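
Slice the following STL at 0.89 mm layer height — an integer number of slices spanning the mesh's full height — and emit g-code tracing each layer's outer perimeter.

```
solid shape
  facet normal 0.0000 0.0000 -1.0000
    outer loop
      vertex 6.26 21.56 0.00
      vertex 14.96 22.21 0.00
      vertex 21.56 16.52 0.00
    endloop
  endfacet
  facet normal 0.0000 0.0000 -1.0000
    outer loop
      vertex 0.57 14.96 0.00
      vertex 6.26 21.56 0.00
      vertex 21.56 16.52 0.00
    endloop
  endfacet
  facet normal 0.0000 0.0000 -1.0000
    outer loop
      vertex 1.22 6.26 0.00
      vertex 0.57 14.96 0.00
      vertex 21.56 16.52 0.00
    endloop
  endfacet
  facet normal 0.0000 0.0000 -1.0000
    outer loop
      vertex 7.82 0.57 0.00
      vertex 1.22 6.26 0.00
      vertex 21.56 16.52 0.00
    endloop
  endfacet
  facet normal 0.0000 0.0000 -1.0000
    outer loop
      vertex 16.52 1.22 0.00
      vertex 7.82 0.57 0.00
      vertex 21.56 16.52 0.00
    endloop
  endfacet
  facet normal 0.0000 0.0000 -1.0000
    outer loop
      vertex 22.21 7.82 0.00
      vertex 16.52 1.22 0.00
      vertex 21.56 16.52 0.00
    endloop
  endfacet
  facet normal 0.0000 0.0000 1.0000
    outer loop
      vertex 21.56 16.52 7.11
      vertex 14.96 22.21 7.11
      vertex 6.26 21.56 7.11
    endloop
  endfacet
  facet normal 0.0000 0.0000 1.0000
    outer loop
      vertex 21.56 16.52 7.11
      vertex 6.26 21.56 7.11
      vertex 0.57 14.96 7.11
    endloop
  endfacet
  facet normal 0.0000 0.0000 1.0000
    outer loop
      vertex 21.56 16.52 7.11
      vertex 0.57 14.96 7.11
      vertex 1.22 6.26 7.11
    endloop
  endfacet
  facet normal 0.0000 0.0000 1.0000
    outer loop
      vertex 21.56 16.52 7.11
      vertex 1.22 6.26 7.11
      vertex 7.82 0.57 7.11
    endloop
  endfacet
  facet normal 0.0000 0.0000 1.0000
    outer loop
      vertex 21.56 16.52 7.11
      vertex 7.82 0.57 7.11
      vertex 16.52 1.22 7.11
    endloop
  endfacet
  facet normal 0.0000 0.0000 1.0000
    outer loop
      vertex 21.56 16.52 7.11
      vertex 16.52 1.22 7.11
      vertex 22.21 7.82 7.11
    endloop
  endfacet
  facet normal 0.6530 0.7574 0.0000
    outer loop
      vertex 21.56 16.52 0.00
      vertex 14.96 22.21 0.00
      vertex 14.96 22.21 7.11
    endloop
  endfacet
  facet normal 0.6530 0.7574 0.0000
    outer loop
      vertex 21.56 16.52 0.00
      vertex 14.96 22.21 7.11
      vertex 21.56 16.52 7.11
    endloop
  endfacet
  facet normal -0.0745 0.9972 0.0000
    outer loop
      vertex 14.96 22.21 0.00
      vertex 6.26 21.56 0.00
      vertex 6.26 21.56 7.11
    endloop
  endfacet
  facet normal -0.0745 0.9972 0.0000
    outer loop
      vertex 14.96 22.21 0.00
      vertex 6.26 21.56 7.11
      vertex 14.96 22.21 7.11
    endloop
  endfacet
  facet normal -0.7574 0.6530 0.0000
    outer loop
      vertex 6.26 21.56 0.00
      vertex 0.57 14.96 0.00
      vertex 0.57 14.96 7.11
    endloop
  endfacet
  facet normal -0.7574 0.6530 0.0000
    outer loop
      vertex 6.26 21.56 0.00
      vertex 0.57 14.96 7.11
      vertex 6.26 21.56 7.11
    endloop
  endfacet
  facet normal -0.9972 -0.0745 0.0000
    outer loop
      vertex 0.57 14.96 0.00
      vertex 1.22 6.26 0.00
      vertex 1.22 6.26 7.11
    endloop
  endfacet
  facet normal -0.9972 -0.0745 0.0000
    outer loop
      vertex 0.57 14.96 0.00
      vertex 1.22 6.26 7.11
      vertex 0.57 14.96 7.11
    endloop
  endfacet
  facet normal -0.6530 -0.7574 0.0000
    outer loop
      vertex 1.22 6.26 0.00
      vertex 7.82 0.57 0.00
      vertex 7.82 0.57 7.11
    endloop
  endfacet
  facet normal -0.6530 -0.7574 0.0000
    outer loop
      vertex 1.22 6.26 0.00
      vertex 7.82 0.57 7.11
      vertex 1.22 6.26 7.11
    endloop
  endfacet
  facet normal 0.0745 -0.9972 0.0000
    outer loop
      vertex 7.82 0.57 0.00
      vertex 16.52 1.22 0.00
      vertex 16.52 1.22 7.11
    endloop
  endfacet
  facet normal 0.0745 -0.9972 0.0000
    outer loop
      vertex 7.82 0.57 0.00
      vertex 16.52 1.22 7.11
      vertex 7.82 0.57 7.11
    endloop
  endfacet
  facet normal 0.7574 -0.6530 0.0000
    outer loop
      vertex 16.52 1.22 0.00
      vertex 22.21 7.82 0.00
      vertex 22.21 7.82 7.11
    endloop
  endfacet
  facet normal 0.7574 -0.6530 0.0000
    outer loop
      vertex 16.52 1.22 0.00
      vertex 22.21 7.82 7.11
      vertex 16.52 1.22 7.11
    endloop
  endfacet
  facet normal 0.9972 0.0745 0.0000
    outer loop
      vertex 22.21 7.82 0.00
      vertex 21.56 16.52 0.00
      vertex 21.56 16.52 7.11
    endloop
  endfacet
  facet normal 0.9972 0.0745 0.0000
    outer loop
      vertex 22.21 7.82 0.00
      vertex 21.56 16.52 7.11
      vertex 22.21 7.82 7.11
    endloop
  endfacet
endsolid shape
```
; perimeter-only toolpath
G21 ; units = mm
G90 ; absolute positioning
G28 ; home
; layer 1
G0 Z0.89
G0 X21.56 Y16.52
G1 X14.96 Y22.21
G1 X6.26 Y21.56
G1 X0.57 Y14.96
G1 X1.22 Y6.26
G1 X7.82 Y0.57
G1 X16.52 Y1.22
G1 X22.21 Y7.82
G1 X21.56 Y16.52
; layer 2
G0 Z1.78
G0 X21.56 Y16.52
G1 X14.96 Y22.21
G1 X6.26 Y21.56
G1 X0.57 Y14.96
G1 X1.22 Y6.26
G1 X7.82 Y0.57
G1 X16.52 Y1.22
G1 X22.21 Y7.82
G1 X21.56 Y16.52
; layer 3
G0 Z2.67
G0 X21.56 Y16.52
G1 X14.96 Y22.21
G1 X6.26 Y21.56
G1 X0.57 Y14.96
G1 X1.22 Y6.26
G1 X7.82 Y0.57
G1 X16.52 Y1.22
G1 X22.21 Y7.82
G1 X21.56 Y16.52
; layer 4
G0 Z3.56
G0 X21.56 Y16.52
G1 X14.96 Y22.21
G1 X6.26 Y21.56
G1 X0.57 Y14.96
G1 X1.22 Y6.26
G1 X7.82 Y0.57
G1 X16.52 Y1.22
G1 X22.21 Y7.82
G1 X21.56 Y16.52
; layer 5
G0 Z4.44
G0 X21.56 Y16.52
G1 X14.96 Y22.21
G1 X6.26 Y21.56
G1 X0.57 Y14.96
G1 X1.22 Y6.26
G1 X7.82 Y0.57
G1 X16.52 Y1.22
G1 X22.21 Y7.82
G1 X21.56 Y16.52
; layer 6
G0 Z5.33
G0 X21.56 Y16.52
G1 X14.96 Y22.21
G1 X6.26 Y21.56
G1 X0.57 Y14.96
G1 X1.22 Y6.26
G1 X7.82 Y0.57
G1 X16.52 Y1.22
G1 X22.21 Y7.82
G1 X21.56 Y16.52
; layer 7
G0 Z6.22
G0 X21.56 Y16.52
G1 X14.96 Y22.21
G1 X6.26 Y21.56
G1 X0.57 Y14.96
G1 X1.22 Y6.26
G1 X7.82 Y0.57
G1 X16.52 Y1.22
G1 X22.21 Y7.82
G1 X21.56 Y16.52
; layer 8
G0 Z7.11
G0 X21.56 Y16.52
G1 X14.96 Y22.21
G1 X6.26 Y21.56
G1 X0.57 Y14.96
G1 X1.22 Y6.26
G1 X7.82 Y0.57
G1 X16.52 Y1.22
G1 X22.21 Y7.82
G1 X21.56 Y16.52
M2 ; end

The solid is a regular 8-sided prism (a cylinder approximated with 8 flat sides), circumscribed radius ≈ 11.4 mm, height ≈ 7.11 mm. Slicing at Δz = 0.89 mm — 8 equal slices spanning the solid's height, so layer i sits at z = i·h/8 — gives 8 non-empty perimeters. Each is a 8-segment closed polygon; G0 lifts to the layer z and rapids to the start vertex, then G1 traces the edges.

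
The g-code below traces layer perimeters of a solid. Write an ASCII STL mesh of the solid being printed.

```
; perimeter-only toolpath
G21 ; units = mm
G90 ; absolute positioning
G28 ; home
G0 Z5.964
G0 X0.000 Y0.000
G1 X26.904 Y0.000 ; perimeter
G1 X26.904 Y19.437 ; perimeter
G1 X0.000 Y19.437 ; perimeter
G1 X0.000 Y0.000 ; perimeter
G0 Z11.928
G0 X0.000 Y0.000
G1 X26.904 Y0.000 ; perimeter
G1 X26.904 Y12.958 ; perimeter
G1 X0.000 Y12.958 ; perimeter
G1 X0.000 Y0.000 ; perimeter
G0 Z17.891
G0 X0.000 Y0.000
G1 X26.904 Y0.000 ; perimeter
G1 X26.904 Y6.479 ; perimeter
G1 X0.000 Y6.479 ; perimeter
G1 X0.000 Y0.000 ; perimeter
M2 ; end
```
solid part
  facet normal 0.0000 0.0000 -1.0000
    outer loop
      vertex 26.904 25.916 0.000
      vertex 26.904 0.000 0.000
      vertex 0.000 0.000 0.000
    endloop
  endfacet
  facet normal 0.0000 0.0000 -1.0000
    outer loop
      vertex 0.000 25.916 0.000
      vertex 26.904 25.916 0.000
      vertex 0.000 0.000 0.000
    endloop
  endfacet
  facet normal 0.0000 -1.0000 0.0000
    outer loop
      vertex 0.000 0.000 0.000
      vertex 26.904 0.000 0.000
      vertex 26.904 0.000 23.855
    endloop
  endfacet
  facet normal 0.0000 -1.0000 0.0000
    outer loop
      vertex 0.000 0.000 0.000
      vertex 26.904 0.000 23.855
      vertex 0.000 0.000 23.855
    endloop
  endfacet
  facet normal 0.0000 0.6772 0.7358
    outer loop
      vertex 0.000 0.000 23.855
      vertex 26.904 0.000 23.855
      vertex 26.904 25.916 0.000
    endloop
  endfacet
  facet normal 0.0000 0.6772 0.7358
    outer loop
      vertex 0.000 0.000 23.855
      vertex 26.904 25.916 0.000
      vertex 0.000 25.916 0.000
    endloop
  endfacet
  facet normal -1.0000 0.0000 0.0000
    outer loop
      vertex 0.000 0.000 23.855
      vertex 0.000 25.916 0.000
      vertex 0.000 0.000 0.000
    endloop
  endfacet
  facet normal 1.0000 0.0000 0.0000
    outer loop
      vertex 26.904 0.000 0.000
      vertex 26.904 25.916 0.000
      vertex 26.904 0.000 23.855
    endloop
  endfacet
endsolid part

The G0 Z moves step by Δz≈5.964 mm. The G1 loops shrink linearly with z, so the solid tapers from its base footprint up to z≈23.9. Closing with a flat bottom cap and the tapered top and triangulating gives 8 facets — a wedge (ramp): 26.9 × 25.9 mm base, rising to 23.9 mm along the y=0 edge and sloping linearly to z=0 at y=25.9.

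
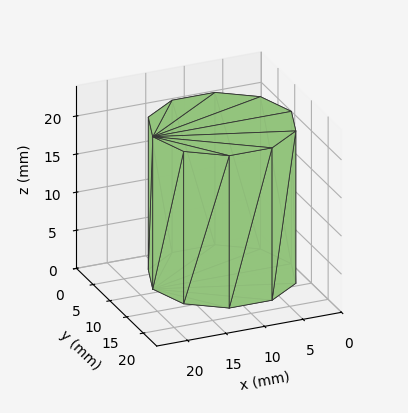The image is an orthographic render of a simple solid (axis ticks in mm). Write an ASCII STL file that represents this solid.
Reading the render: the shape is a regular 10-sided prism (a cylinder approximated with 10 flat sides), circumscribed radius ≈ 9 mm, height ≈ 20 mm (dimensions read to the nearest mm from the axis ticks). For the STL, each face is triangulated and given an outward normal.

solid part
  facet normal 0.0000 0.0000 -1.0000
    outer loop
      vertex 11.781 17.560 0.000
      vertex 16.281 14.290 0.000
      vertex 18.000 9.000 0.000
    endloop
  endfacet
  facet normal 0.0000 0.0000 -1.0000
    outer loop
      vertex 6.219 17.560 0.000
      vertex 11.781 17.560 0.000
      vertex 18.000 9.000 0.000
    endloop
  endfacet
  facet normal 0.0000 0.0000 -1.0000
    outer loop
      vertex 1.719 14.290 0.000
      vertex 6.219 17.560 0.000
      vertex 18.000 9.000 0.000
    endloop
  endfacet
  facet normal 0.0000 0.0000 -1.0000
    outer loop
      vertex 0.000 9.000 0.000
      vertex 1.719 14.290 0.000
      vertex 18.000 9.000 0.000
    endloop
  endfacet
  facet normal 0.0000 0.0000 -1.0000
    outer loop
      vertex 1.719 3.710 0.000
      vertex 0.000 9.000 0.000
      vertex 18.000 9.000 0.000
    endloop
  endfacet
  facet normal 0.0000 0.0000 -1.0000
    outer loop
      vertex 6.219 0.440 0.000
      vertex 1.719 3.710 0.000
      vertex 18.000 9.000 0.000
    endloop
  endfacet
  facet normal 0.0000 0.0000 -1.0000
    outer loop
      vertex 11.781 0.440 0.000
      vertex 6.219 0.440 0.000
      vertex 18.000 9.000 0.000
    endloop
  endfacet
  facet normal 0.0000 0.0000 -1.0000
    outer loop
      vertex 16.281 3.710 0.000
      vertex 11.781 0.440 0.000
      vertex 18.000 9.000 0.000
    endloop
  endfacet
  facet normal 0.0000 0.0000 1.0000
    outer loop
      vertex 18.000 9.000 20.000
      vertex 16.281 14.290 20.000
      vertex 11.781 17.560 20.000
    endloop
  endfacet
  facet normal 0.0000 0.0000 1.0000
    outer loop
      vertex 18.000 9.000 20.000
      vertex 11.781 17.560 20.000
      vertex 6.219 17.560 20.000
    endloop
  endfacet
  facet normal 0.0000 0.0000 1.0000
    outer loop
      vertex 18.000 9.000 20.000
      vertex 6.219 17.560 20.000
      vertex 1.719 14.290 20.000
    endloop
  endfacet
  facet normal 0.0000 0.0000 1.0000
    outer loop
      vertex 18.000 9.000 20.000
      vertex 1.719 14.290 20.000
      vertex 0.000 9.000 20.000
    endloop
  endfacet
  facet normal 0.0000 0.0000 1.0000
    outer loop
      vertex 18.000 9.000 20.000
      vertex 0.000 9.000 20.000
      vertex 1.719 3.710 20.000
    endloop
  endfacet
  facet normal 0.0000 0.0000 1.0000
    outer loop
      vertex 18.000 9.000 20.000
      vertex 1.719 3.710 20.000
      vertex 6.219 0.440 20.000
    endloop
  endfacet
  facet normal 0.0000 0.0000 1.0000
    outer loop
      vertex 18.000 9.000 20.000
      vertex 6.219 0.440 20.000
      vertex 11.781 0.440 20.000
    endloop
  endfacet
  facet normal 0.0000 0.0000 1.0000
    outer loop
      vertex 18.000 9.000 20.000
      vertex 11.781 0.440 20.000
      vertex 16.281 3.710 20.000
    endloop
  endfacet
  facet normal 0.9510 0.3090 0.0000
    outer loop
      vertex 18.000 9.000 0.000
      vertex 16.281 14.290 0.000
      vertex 16.281 14.290 20.000
    endloop
  endfacet
  facet normal 0.9510 0.3090 0.0000
    outer loop
      vertex 18.000 9.000 0.000
      vertex 16.281 14.290 20.000
      vertex 18.000 9.000 20.000
    endloop
  endfacet
  facet normal 0.5879 0.8090 0.0000
    outer loop
      vertex 16.281 14.290 0.000
      vertex 11.781 17.560 0.000
      vertex 11.781 17.560 20.000
    endloop
  endfacet
  facet normal 0.5879 0.8090 0.0000
    outer loop
      vertex 16.281 14.290 0.000
      vertex 11.781 17.560 20.000
      vertex 16.281 14.290 20.000
    endloop
  endfacet
  facet normal 0.0000 1.0000 0.0000
    outer loop
      vertex 11.781 17.560 0.000
      vertex 6.219 17.560 0.000
      vertex 6.219 17.560 20.000
    endloop
  endfacet
  facet normal 0.0000 1.0000 0.0000
    outer loop
      vertex 11.781 17.560 0.000
      vertex 6.219 17.560 20.000
      vertex 11.781 17.560 20.000
    endloop
  endfacet
  facet normal -0.5879 0.8090 0.0000
    outer loop
      vertex 6.219 17.560 0.000
      vertex 1.719 14.290 0.000
      vertex 1.719 14.290 20.000
    endloop
  endfacet
  facet normal -0.5879 0.8090 0.0000
    outer loop
      vertex 6.219 17.560 0.000
      vertex 1.719 14.290 20.000
      vertex 6.219 17.560 20.000
    endloop
  endfacet
  facet normal -0.9510 0.3090 0.0000
    outer loop
      vertex 1.719 14.290 0.000
      vertex 0.000 9.000 0.000
      vertex 0.000 9.000 20.000
    endloop
  endfacet
  facet normal -0.9510 0.3090 0.0000
    outer loop
      vertex 1.719 14.290 0.000
      vertex 0.000 9.000 20.000
      vertex 1.719 14.290 20.000
    endloop
  endfacet
  facet normal -0.9510 -0.3090 0.0000
    outer loop
      vertex 0.000 9.000 0.000
      vertex 1.719 3.710 0.000
      vertex 1.719 3.710 20.000
    endloop
  endfacet
  facet normal -0.9510 -0.3090 0.0000
    outer loop
      vertex 0.000 9.000 0.000
      vertex 1.719 3.710 20.000
      vertex 0.000 9.000 20.000
    endloop
  endfacet
  facet normal -0.5879 -0.8090 0.0000
    outer loop
      vertex 1.719 3.710 0.000
      vertex 6.219 0.440 0.000
      vertex 6.219 0.440 20.000
    endloop
  endfacet
  facet normal -0.5879 -0.8090 0.0000
    outer loop
      vertex 1.719 3.710 0.000
      vertex 6.219 0.440 20.000
      vertex 1.719 3.710 20.000
    endloop
  endfacet
  facet normal 0.0000 -1.0000 0.0000
    outer loop
      vertex 6.219 0.440 0.000
      vertex 11.781 0.440 0.000
      vertex 11.781 0.440 20.000
    endloop
  endfacet
  facet normal 0.0000 -1.0000 0.0000
    outer loop
      vertex 6.219 0.440 0.000
      vertex 11.781 0.440 20.000
      vertex 6.219 0.440 20.000
    endloop
  endfacet
  facet normal 0.5879 -0.8090 0.0000
    outer loop
      vertex 11.781 0.440 0.000
      vertex 16.281 3.710 0.000
      vertex 16.281 3.710 20.000
    endloop
  endfacet
  facet normal 0.5879 -0.8090 0.0000
    outer loop
      vertex 11.781 0.440 0.000
      vertex 16.281 3.710 20.000
      vertex 11.781 0.440 20.000
    endloop
  endfacet
  facet normal 0.9510 -0.3090 0.0000
    outer loop
      vertex 16.281 3.710 0.000
      vertex 18.000 9.000 0.000
      vertex 18.000 9.000 20.000
    endloop
  endfacet
  facet normal 0.9510 -0.3090 0.0000
    outer loop
      vertex 16.281 3.710 0.000
      vertex 18.000 9.000 20.000
      vertex 16.281 3.710 20.000
    endloop
  endfacet
endsolid part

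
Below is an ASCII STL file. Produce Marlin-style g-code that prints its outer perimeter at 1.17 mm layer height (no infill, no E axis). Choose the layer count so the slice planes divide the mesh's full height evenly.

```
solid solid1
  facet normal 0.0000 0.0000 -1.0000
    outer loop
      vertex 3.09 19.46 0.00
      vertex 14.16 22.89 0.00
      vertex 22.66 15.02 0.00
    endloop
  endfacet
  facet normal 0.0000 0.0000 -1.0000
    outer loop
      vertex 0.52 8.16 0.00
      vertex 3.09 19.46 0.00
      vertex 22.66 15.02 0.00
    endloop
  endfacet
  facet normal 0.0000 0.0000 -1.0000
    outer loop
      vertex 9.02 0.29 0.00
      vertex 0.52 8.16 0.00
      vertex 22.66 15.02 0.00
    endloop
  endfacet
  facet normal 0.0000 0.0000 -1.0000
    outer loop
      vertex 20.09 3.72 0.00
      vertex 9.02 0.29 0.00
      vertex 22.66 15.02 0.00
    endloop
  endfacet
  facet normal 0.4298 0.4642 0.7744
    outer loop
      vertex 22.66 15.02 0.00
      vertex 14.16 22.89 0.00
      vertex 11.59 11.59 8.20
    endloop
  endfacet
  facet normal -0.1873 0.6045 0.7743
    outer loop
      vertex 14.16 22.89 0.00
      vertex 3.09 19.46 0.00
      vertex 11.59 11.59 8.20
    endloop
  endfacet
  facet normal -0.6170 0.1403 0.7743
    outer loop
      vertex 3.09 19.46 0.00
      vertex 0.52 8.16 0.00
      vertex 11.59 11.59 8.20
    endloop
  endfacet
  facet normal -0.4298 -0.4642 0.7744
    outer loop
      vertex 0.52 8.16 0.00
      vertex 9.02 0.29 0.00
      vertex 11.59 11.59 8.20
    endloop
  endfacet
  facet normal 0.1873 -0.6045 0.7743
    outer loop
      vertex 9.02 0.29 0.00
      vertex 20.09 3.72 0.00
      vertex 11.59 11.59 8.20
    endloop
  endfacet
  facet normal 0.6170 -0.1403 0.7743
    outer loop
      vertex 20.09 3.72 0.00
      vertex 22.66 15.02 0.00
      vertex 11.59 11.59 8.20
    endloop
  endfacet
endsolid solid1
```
; perimeter-only toolpath
G21 ; units = mm
G90 ; absolute positioning
G28 ; home
; layer 1
G0 Z1.17
G0 X21.08 Y14.53
G1 X13.79 Y21.28
G1 X4.30 Y18.34
G1 X2.10 Y8.65
G1 X9.39 Y1.90
G1 X18.88 Y4.84
G1 X21.08 Y14.53
; layer 2
G0 Z2.34
G0 X19.50 Y14.04
G1 X13.43 Y19.66
G1 X5.52 Y17.21
G1 X3.68 Y9.14
G1 X9.75 Y3.52
G1 X17.66 Y5.97
G1 X19.50 Y14.04
; layer 3
G0 Z3.51
G0 X17.92 Y13.55
G1 X13.06 Y18.05
G1 X6.73 Y16.09
G1 X5.26 Y9.63
G1 X10.12 Y5.13
G1 X16.45 Y7.09
G1 X17.92 Y13.55
; layer 4
G0 Z4.69
G0 X16.33 Y13.06
G1 X12.69 Y16.43
G1 X7.95 Y14.96
G1 X6.85 Y10.12
G1 X10.49 Y6.75
G1 X15.23 Y8.22
G1 X16.33 Y13.06
; layer 5
G0 Z5.86
G0 X14.75 Y12.57
G1 X12.32 Y14.82
G1 X9.16 Y13.84
G1 X8.43 Y10.61
G1 X10.86 Y8.36
G1 X14.02 Y9.34
G1 X14.75 Y12.57
; layer 6
G0 Z7.03
G0 X13.17 Y12.08
G1 X11.96 Y13.20
G1 X10.38 Y12.71
G1 X10.01 Y11.10
G1 X11.22 Y9.98
G1 X12.80 Y10.47
G1 X13.17 Y12.08
M2 ; end

The solid is a regular 6-sided pyramid, base circumscribed radius ≈ 11.6 mm, apex at z ≈ 8.2 mm. Slicing at Δz = 1.17 mm — 7 equal slices spanning the solid's height, so layer i sits at z = i·h/7 — gives 6 non-empty perimeters. Each is a 6-segment closed polygon; G0 lifts to the layer z and rapids to the start vertex, then G1 traces the edges. The cross-section shrinks linearly with z (the slice at the apex is degenerate and omitted).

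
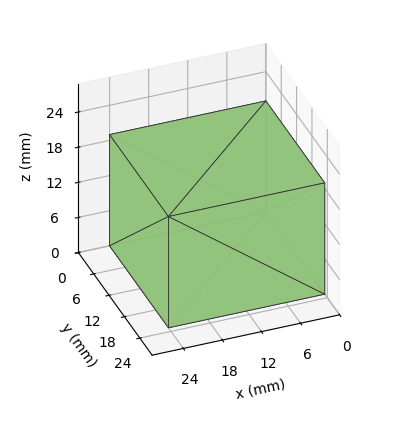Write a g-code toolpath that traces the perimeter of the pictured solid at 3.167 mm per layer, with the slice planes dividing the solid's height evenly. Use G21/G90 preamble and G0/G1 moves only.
Reading the render: the shape is a rectangular box, roughly 24 × 23 mm footprint and 19 mm tall (dimensions read to the nearest mm from the axis ticks). For the g-code, the solid's height is divided into equal slices at the stated Δz and each level perimeter traced with G1 moves after a G0 lift.

; perimeter-only toolpath
G21 ; units = mm
G90 ; absolute positioning
G28 ; home
; layer 1
G0 Z3.167
G0 X0.000 Y0.000
G1 X24.000 Y0.000
G1 X24.000 Y23.000
G1 X0.000 Y23.000
G1 X0.000 Y0.000
; layer 2
G0 Z6.333
G0 X0.000 Y0.000
G1 X24.000 Y0.000
G1 X24.000 Y23.000
G1 X0.000 Y23.000
G1 X0.000 Y0.000
; layer 3
G0 Z9.500
G0 X0.000 Y0.000
G1 X24.000 Y0.000
G1 X24.000 Y23.000
G1 X0.000 Y23.000
G1 X0.000 Y0.000
; layer 4
G0 Z12.667
G0 X0.000 Y0.000
G1 X24.000 Y0.000
G1 X24.000 Y23.000
G1 X0.000 Y23.000
G1 X0.000 Y0.000
; layer 5
G0 Z15.833
G0 X0.000 Y0.000
G1 X24.000 Y0.000
G1 X24.000 Y23.000
G1 X0.000 Y23.000
G1 X0.000 Y0.000
; layer 6
G0 Z19.000
G0 X0.000 Y0.000
G1 X24.000 Y0.000
G1 X24.000 Y23.000
G1 X0.000 Y23.000
G1 X0.000 Y0.000
M2 ; end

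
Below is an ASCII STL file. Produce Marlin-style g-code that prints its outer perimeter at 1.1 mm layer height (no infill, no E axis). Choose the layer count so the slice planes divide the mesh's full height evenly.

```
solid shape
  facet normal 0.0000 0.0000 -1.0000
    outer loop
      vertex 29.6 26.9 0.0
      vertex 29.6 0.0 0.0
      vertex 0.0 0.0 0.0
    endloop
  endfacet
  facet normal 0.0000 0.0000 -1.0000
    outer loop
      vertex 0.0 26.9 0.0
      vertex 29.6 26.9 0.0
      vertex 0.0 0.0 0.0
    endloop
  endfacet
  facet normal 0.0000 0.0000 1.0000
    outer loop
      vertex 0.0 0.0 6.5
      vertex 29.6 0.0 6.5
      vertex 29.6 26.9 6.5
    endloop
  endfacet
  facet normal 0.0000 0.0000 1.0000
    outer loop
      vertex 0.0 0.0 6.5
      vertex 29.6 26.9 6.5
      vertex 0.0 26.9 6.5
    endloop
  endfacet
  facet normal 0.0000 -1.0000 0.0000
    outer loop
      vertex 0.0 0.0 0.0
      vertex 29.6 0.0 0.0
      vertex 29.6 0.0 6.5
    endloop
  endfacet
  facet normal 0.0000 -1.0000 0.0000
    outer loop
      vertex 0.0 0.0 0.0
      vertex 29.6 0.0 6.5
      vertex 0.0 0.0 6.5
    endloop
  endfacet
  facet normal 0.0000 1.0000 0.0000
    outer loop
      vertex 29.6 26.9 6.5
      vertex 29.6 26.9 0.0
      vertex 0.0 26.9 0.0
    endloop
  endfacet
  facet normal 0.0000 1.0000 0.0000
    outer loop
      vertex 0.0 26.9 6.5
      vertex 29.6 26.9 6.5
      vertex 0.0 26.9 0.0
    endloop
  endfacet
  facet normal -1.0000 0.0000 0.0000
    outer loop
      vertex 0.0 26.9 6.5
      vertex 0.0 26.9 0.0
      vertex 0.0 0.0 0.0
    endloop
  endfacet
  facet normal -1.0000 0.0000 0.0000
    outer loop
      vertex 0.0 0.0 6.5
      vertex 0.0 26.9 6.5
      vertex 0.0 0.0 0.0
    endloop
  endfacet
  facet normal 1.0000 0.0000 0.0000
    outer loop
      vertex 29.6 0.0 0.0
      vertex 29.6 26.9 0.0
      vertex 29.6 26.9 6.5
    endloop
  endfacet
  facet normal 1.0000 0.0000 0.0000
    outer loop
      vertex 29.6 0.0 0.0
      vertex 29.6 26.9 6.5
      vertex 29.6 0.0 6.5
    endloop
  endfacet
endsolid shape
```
; perimeter-only toolpath
G21 ; units = mm
G90 ; absolute positioning
G28 ; home
; layer 1
G0 Z1.1
G0 X0.0 Y0.0
G1 X29.6 Y0.0
G1 X29.6 Y26.9
G1 X0.0 Y26.9
G1 X0.0 Y0.0
; layer 2
G0 Z2.2
G0 X0.0 Y0.0
G1 X29.6 Y0.0
G1 X29.6 Y26.9
G1 X0.0 Y26.9
G1 X0.0 Y0.0
; layer 3
G0 Z3.2
G0 X0.0 Y0.0
G1 X29.6 Y0.0
G1 X29.6 Y26.9
G1 X0.0 Y26.9
G1 X0.0 Y0.0
; layer 4
G0 Z4.3
G0 X0.0 Y0.0
G1 X29.6 Y0.0
G1 X29.6 Y26.9
G1 X0.0 Y26.9
G1 X0.0 Y0.0
; layer 5
G0 Z5.4
G0 X0.0 Y0.0
G1 X29.6 Y0.0
G1 X29.6 Y26.9
G1 X0.0 Y26.9
G1 X0.0 Y0.0
; layer 6
G0 Z6.5
G0 X0.0 Y0.0
G1 X29.6 Y0.0
G1 X29.6 Y26.9
G1 X0.0 Y26.9
G1 X0.0 Y0.0
M2 ; end

The solid is a rectangular box, roughly 29.6 × 26.9 mm footprint and 6.5 mm tall. Slicing at Δz = 1.1 mm — 6 equal slices spanning the solid's height, so layer i sits at z = i·h/6 — gives 6 non-empty perimeters. Each is a 4-segment closed polygon; G0 lifts to the layer z and rapids to the start vertex, then G1 traces the edges.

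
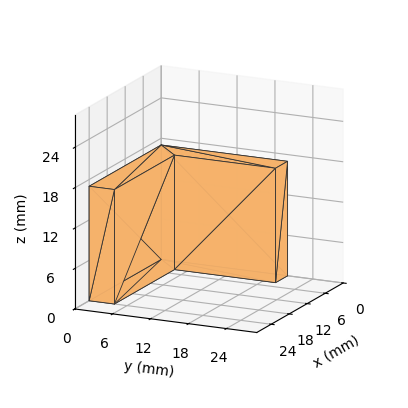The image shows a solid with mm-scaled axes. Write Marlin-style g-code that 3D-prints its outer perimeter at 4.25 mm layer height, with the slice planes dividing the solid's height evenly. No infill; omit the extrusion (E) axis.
Reading the render: the shape is an L-shaped prism: outer 24 × 20 mm, arm thicknesses ≈ 4 mm (horizontal) and 4 mm (vertical), extruded 17 mm in z (dimensions read to the nearest mm from the axis ticks). For the g-code, the solid's height is divided into equal slices at the stated Δz and each level perimeter traced with G1 moves after a G0 lift.

; perimeter-only toolpath
G21 ; units = mm
G90 ; absolute positioning
G28 ; home
; layer 1
G0 Z4.25
G0 X0.00 Y0.00
G1 X24.00 Y0.00
G1 X24.00 Y4.00
G1 X4.00 Y4.00
G1 X4.00 Y20.00
G1 X0.00 Y20.00
G1 X0.00 Y0.00
; layer 2
G0 Z8.50
G0 X0.00 Y0.00
G1 X24.00 Y0.00
G1 X24.00 Y4.00
G1 X4.00 Y4.00
G1 X4.00 Y20.00
G1 X0.00 Y20.00
G1 X0.00 Y0.00
; layer 3
G0 Z12.75
G0 X0.00 Y0.00
G1 X24.00 Y0.00
G1 X24.00 Y4.00
G1 X4.00 Y4.00
G1 X4.00 Y20.00
G1 X0.00 Y20.00
G1 X0.00 Y0.00
; layer 4
G0 Z17.00
G0 X0.00 Y0.00
G1 X24.00 Y0.00
G1 X24.00 Y4.00
G1 X4.00 Y4.00
G1 X4.00 Y20.00
G1 X0.00 Y20.00
G1 X0.00 Y0.00
M2 ; end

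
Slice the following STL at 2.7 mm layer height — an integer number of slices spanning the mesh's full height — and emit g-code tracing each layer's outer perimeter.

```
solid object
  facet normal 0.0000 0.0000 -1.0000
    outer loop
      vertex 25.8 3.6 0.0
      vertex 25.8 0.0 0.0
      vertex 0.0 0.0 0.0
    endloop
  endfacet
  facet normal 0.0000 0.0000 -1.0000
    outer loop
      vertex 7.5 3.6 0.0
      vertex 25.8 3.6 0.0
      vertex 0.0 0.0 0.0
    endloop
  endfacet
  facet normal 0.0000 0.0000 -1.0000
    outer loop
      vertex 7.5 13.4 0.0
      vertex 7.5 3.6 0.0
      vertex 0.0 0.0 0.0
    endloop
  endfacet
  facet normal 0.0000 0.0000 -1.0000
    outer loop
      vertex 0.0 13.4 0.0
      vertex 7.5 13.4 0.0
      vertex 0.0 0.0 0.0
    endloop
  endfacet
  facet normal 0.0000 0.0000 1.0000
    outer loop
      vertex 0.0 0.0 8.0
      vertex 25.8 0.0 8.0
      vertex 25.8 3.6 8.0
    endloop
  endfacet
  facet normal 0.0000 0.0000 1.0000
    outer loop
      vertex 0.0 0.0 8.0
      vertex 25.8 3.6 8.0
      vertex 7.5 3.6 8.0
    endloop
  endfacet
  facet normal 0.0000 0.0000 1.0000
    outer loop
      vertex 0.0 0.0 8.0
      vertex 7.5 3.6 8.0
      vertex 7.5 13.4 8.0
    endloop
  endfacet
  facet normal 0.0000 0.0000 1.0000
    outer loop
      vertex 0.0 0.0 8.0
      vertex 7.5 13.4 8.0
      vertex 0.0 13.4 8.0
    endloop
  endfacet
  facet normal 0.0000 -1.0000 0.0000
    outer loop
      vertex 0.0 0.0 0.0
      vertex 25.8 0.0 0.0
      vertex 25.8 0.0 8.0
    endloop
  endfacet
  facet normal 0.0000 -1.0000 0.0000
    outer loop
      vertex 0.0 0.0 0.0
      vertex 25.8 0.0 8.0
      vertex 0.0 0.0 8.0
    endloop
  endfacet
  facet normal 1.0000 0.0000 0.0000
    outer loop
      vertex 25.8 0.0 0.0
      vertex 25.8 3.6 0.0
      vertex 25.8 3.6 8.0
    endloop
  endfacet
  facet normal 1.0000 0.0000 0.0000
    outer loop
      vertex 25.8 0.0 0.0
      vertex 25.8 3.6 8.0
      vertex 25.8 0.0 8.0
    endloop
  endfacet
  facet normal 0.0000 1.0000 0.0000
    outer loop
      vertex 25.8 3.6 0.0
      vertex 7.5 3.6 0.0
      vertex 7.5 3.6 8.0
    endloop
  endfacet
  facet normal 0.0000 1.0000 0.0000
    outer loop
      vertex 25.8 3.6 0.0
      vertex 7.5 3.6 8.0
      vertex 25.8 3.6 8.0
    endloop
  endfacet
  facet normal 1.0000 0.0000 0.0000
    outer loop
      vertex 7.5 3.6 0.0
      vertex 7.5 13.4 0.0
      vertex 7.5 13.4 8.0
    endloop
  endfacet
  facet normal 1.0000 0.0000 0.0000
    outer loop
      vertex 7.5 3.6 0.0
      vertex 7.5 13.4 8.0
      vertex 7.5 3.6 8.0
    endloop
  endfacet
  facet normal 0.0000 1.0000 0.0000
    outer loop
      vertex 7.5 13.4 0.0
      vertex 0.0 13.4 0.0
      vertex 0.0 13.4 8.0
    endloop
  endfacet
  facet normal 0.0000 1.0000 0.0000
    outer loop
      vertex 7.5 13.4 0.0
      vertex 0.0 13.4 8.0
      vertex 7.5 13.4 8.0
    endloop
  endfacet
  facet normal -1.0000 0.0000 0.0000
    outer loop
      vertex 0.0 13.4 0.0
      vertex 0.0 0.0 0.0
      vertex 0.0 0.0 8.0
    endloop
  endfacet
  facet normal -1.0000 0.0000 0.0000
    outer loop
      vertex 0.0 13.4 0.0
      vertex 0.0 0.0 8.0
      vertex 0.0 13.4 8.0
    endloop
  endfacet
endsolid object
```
; perimeter-only toolpath
G21 ; units = mm
G90 ; absolute positioning
G28 ; home
; layer 1
G0 Z2.7
G0 X0.0 Y0.0
G1 X25.8 Y0.0
G1 X25.8 Y3.6
G1 X7.5 Y3.6
G1 X7.5 Y13.4
G1 X0.0 Y13.4
G1 X0.0 Y0.0
; layer 2
G0 Z5.3
G0 X0.0 Y0.0
G1 X25.8 Y0.0
G1 X25.8 Y3.6
G1 X7.5 Y3.6
G1 X7.5 Y13.4
G1 X0.0 Y13.4
G1 X0.0 Y0.0
; layer 3
G0 Z8.0
G0 X0.0 Y0.0
G1 X25.8 Y0.0
G1 X25.8 Y3.6
G1 X7.5 Y3.6
G1 X7.5 Y13.4
G1 X0.0 Y13.4
G1 X0.0 Y0.0
M2 ; end

The solid is an L-shaped prism: outer 25.8 × 13.4 mm, arm thicknesses ≈ 3.6 mm (horizontal) and 7.5 mm (vertical), extruded 8 mm in z. Slicing at Δz = 2.7 mm — 3 equal slices spanning the solid's height, so layer i sits at z = i·h/3 — gives 3 non-empty perimeters. Each is a 6-segment closed polygon; G0 lifts to the layer z and rapids to the start vertex, then G1 traces the edges.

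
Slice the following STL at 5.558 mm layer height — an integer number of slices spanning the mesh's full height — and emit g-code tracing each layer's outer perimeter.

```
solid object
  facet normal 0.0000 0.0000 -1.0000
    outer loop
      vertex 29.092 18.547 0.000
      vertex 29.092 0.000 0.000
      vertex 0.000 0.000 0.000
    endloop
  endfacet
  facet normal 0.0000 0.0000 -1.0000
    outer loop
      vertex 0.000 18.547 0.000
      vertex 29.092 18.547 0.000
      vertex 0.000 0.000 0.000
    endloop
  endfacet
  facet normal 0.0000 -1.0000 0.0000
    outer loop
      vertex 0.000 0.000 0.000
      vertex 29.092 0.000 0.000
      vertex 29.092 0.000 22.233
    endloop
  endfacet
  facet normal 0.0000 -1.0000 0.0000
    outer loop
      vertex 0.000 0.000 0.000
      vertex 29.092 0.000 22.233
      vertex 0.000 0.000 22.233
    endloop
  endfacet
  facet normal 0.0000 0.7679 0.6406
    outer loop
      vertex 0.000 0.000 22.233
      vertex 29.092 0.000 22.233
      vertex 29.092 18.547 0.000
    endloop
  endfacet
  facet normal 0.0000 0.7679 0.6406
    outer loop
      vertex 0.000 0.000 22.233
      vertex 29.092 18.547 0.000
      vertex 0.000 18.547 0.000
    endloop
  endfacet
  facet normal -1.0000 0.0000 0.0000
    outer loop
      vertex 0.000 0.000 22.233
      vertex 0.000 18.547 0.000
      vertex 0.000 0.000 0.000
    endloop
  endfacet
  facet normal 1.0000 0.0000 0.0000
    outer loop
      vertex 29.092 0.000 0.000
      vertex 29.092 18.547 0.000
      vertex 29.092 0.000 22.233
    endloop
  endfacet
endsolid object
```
; perimeter-only toolpath
G21 ; units = mm
G90 ; absolute positioning
G28 ; home
; layer 1
G0 Z5.558
G0 X0.000 Y0.000
G1 X29.092 Y0.000
G1 X29.092 Y13.910
G1 X0.000 Y13.910
G1 X0.000 Y0.000
; layer 2
G0 Z11.117
G0 X0.000 Y0.000
G1 X29.092 Y0.000
G1 X29.092 Y9.274
G1 X0.000 Y9.274
G1 X0.000 Y0.000
; layer 3
G0 Z16.675
G0 X0.000 Y0.000
G1 X29.092 Y0.000
G1 X29.092 Y4.637
G1 X0.000 Y4.637
G1 X0.000 Y0.000
M2 ; end

The solid is a wedge (ramp): 29.1 × 18.5 mm base, rising to 22.2 mm along the y=0 edge and sloping linearly to z=0 at y=18.5. Slicing at Δz = 5.558 mm — 4 equal slices spanning the solid's height, so layer i sits at z = i·h/4 — gives 3 non-empty perimeters. Each is a 4-segment closed polygon; G0 lifts to the layer z and rapids to the start vertex, then G1 traces the edges. The cross-section shrinks linearly with z (the slice at the apex is degenerate and omitted).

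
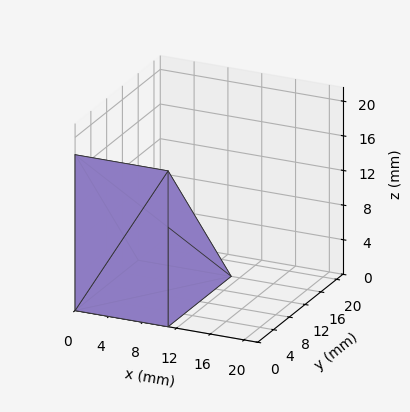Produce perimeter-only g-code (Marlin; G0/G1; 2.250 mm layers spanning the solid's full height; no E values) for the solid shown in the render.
Reading the render: the shape is a wedge (ramp): 11 × 16 mm base, rising to 18 mm along the y=0 edge and sloping linearly to z=0 at y=16 (dimensions read to the nearest mm from the axis ticks). For the g-code, the solid's height is divided into equal slices at the stated Δz and each level perimeter traced with G1 moves after a G0 lift.

; perimeter-only toolpath
G21 ; units = mm
G90 ; absolute positioning
G28 ; home
; layer 1
G0 Z2.250
G0 X0.000 Y0.000
G1 X11.000 Y0.000
G1 X11.000 Y14.000
G1 X0.000 Y14.000
G1 X0.000 Y0.000
; layer 2
G0 Z4.500
G0 X0.000 Y0.000
G1 X11.000 Y0.000
G1 X11.000 Y12.000
G1 X0.000 Y12.000
G1 X0.000 Y0.000
; layer 3
G0 Z6.750
G0 X0.000 Y0.000
G1 X11.000 Y0.000
G1 X11.000 Y10.000
G1 X0.000 Y10.000
G1 X0.000 Y0.000
; layer 4
G0 Z9.000
G0 X0.000 Y0.000
G1 X11.000 Y0.000
G1 X11.000 Y8.000
G1 X0.000 Y8.000
G1 X0.000 Y0.000
; layer 5
G0 Z11.250
G0 X0.000 Y0.000
G1 X11.000 Y0.000
G1 X11.000 Y6.000
G1 X0.000 Y6.000
G1 X0.000 Y0.000
; layer 6
G0 Z13.500
G0 X0.000 Y0.000
G1 X11.000 Y0.000
G1 X11.000 Y4.000
G1 X0.000 Y4.000
G1 X0.000 Y0.000
; layer 7
G0 Z15.750
G0 X0.000 Y0.000
G1 X11.000 Y0.000
G1 X11.000 Y2.000
G1 X0.000 Y2.000
G1 X0.000 Y0.000
M2 ; end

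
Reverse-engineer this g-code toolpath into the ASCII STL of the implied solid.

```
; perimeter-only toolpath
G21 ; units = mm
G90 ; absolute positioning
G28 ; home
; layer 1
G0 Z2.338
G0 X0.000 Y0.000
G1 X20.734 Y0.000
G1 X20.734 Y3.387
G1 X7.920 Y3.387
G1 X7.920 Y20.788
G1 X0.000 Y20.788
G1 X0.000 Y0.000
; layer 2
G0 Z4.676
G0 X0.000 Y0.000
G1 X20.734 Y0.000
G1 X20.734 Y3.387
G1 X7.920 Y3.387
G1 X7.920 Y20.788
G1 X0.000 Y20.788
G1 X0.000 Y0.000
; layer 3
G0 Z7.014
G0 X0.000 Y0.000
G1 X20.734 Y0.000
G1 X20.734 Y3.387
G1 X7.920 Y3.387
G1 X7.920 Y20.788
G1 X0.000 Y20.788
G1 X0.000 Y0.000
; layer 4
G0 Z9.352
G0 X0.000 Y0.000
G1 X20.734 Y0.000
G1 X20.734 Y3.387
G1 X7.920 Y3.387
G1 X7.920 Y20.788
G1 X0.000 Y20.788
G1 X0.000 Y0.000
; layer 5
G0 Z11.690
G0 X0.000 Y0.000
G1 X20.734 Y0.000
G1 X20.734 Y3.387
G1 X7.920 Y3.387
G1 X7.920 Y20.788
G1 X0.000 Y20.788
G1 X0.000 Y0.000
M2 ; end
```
solid part
  facet normal 0.0000 0.0000 -1.0000
    outer loop
      vertex 20.734 3.387 0.000
      vertex 20.734 0.000 0.000
      vertex 0.000 0.000 0.000
    endloop
  endfacet
  facet normal 0.0000 0.0000 -1.0000
    outer loop
      vertex 7.920 3.387 0.000
      vertex 20.734 3.387 0.000
      vertex 0.000 0.000 0.000
    endloop
  endfacet
  facet normal 0.0000 0.0000 -1.0000
    outer loop
      vertex 7.920 20.788 0.000
      vertex 7.920 3.387 0.000
      vertex 0.000 0.000 0.000
    endloop
  endfacet
  facet normal 0.0000 0.0000 -1.0000
    outer loop
      vertex 0.000 20.788 0.000
      vertex 7.920 20.788 0.000
      vertex 0.000 0.000 0.000
    endloop
  endfacet
  facet normal 0.0000 0.0000 1.0000
    outer loop
      vertex 0.000 0.000 11.690
      vertex 20.734 0.000 11.690
      vertex 20.734 3.387 11.690
    endloop
  endfacet
  facet normal 0.0000 0.0000 1.0000
    outer loop
      vertex 0.000 0.000 11.690
      vertex 20.734 3.387 11.690
      vertex 7.920 3.387 11.690
    endloop
  endfacet
  facet normal 0.0000 0.0000 1.0000
    outer loop
      vertex 0.000 0.000 11.690
      vertex 7.920 3.387 11.690
      vertex 7.920 20.788 11.690
    endloop
  endfacet
  facet normal 0.0000 0.0000 1.0000
    outer loop
      vertex 0.000 0.000 11.690
      vertex 7.920 20.788 11.690
      vertex 0.000 20.788 11.690
    endloop
  endfacet
  facet normal 0.0000 -1.0000 0.0000
    outer loop
      vertex 0.000 0.000 0.000
      vertex 20.734 0.000 0.000
      vertex 20.734 0.000 11.690
    endloop
  endfacet
  facet normal 0.0000 -1.0000 0.0000
    outer loop
      vertex 0.000 0.000 0.000
      vertex 20.734 0.000 11.690
      vertex 0.000 0.000 11.690
    endloop
  endfacet
  facet normal 1.0000 0.0000 0.0000
    outer loop
      vertex 20.734 0.000 0.000
      vertex 20.734 3.387 0.000
      vertex 20.734 3.387 11.690
    endloop
  endfacet
  facet normal 1.0000 0.0000 0.0000
    outer loop
      vertex 20.734 0.000 0.000
      vertex 20.734 3.387 11.690
      vertex 20.734 0.000 11.690
    endloop
  endfacet
  facet normal 0.0000 1.0000 0.0000
    outer loop
      vertex 20.734 3.387 0.000
      vertex 7.920 3.387 0.000
      vertex 7.920 3.387 11.690
    endloop
  endfacet
  facet normal 0.0000 1.0000 0.0000
    outer loop
      vertex 20.734 3.387 0.000
      vertex 7.920 3.387 11.690
      vertex 20.734 3.387 11.690
    endloop
  endfacet
  facet normal 1.0000 0.0000 0.0000
    outer loop
      vertex 7.920 3.387 0.000
      vertex 7.920 20.788 0.000
      vertex 7.920 20.788 11.690
    endloop
  endfacet
  facet normal 1.0000 0.0000 0.0000
    outer loop
      vertex 7.920 3.387 0.000
      vertex 7.920 20.788 11.690
      vertex 7.920 3.387 11.690
    endloop
  endfacet
  facet normal 0.0000 1.0000 0.0000
    outer loop
      vertex 7.920 20.788 0.000
      vertex 0.000 20.788 0.000
      vertex 0.000 20.788 11.690
    endloop
  endfacet
  facet normal 0.0000 1.0000 0.0000
    outer loop
      vertex 7.920 20.788 0.000
      vertex 0.000 20.788 11.690
      vertex 7.920 20.788 11.690
    endloop
  endfacet
  facet normal -1.0000 0.0000 0.0000
    outer loop
      vertex 0.000 20.788 0.000
      vertex 0.000 0.000 0.000
      vertex 0.000 0.000 11.690
    endloop
  endfacet
  facet normal -1.0000 0.0000 0.0000
    outer loop
      vertex 0.000 20.788 0.000
      vertex 0.000 0.000 11.690
      vertex 0.000 20.788 11.690
    endloop
  endfacet
endsolid part

The G0 Z moves step by Δz≈2.338 mm. Every layer's G1 loop is the same polygon, so the solid is a straight extrusion of it from z=0 to z≈11.7. Closing with flat bottom and top caps and triangulating gives 20 facets — an L-shaped prism: outer 20.7 × 20.8 mm, arm thicknesses ≈ 3.39 mm (horizontal) and 7.92 mm (vertical), extruded 11.7 mm in z.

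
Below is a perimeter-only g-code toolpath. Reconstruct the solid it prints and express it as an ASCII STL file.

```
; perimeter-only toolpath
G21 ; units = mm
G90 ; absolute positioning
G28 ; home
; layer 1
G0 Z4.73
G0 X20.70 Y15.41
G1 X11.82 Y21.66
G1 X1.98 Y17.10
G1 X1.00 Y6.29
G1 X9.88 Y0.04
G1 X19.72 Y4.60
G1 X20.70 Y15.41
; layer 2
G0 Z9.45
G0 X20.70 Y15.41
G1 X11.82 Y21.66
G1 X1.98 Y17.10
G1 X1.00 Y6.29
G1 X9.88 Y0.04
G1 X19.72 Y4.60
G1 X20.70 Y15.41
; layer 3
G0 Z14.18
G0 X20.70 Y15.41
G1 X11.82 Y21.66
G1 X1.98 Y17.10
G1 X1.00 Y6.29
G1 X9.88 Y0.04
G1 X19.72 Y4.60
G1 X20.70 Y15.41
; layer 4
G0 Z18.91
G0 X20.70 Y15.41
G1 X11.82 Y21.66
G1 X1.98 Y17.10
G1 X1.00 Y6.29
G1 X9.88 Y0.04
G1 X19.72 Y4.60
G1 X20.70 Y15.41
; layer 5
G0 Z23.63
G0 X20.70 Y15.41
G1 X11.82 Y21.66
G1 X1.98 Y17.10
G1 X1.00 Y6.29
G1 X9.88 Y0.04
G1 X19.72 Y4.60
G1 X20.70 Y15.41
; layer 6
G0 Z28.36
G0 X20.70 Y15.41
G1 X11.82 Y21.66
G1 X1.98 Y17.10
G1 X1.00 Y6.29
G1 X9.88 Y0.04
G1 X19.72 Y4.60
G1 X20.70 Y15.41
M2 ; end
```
solid part
  facet normal 0.0000 0.0000 -1.0000
    outer loop
      vertex 1.98 17.10 0.00
      vertex 11.82 21.66 0.00
      vertex 20.70 15.41 0.00
    endloop
  endfacet
  facet normal 0.0000 0.0000 -1.0000
    outer loop
      vertex 1.00 6.29 0.00
      vertex 1.98 17.10 0.00
      vertex 20.70 15.41 0.00
    endloop
  endfacet
  facet normal 0.0000 0.0000 -1.0000
    outer loop
      vertex 9.88 0.04 0.00
      vertex 1.00 6.29 0.00
      vertex 20.70 15.41 0.00
    endloop
  endfacet
  facet normal 0.0000 0.0000 -1.0000
    outer loop
      vertex 19.72 4.60 0.00
      vertex 9.88 0.04 0.00
      vertex 20.70 15.41 0.00
    endloop
  endfacet
  facet normal 0.0000 0.0000 1.0000
    outer loop
      vertex 20.70 15.41 28.36
      vertex 11.82 21.66 28.36
      vertex 1.98 17.10 28.36
    endloop
  endfacet
  facet normal 0.0000 0.0000 1.0000
    outer loop
      vertex 20.70 15.41 28.36
      vertex 1.98 17.10 28.36
      vertex 1.00 6.29 28.36
    endloop
  endfacet
  facet normal 0.0000 0.0000 1.0000
    outer loop
      vertex 20.70 15.41 28.36
      vertex 1.00 6.29 28.36
      vertex 9.88 0.04 28.36
    endloop
  endfacet
  facet normal 0.0000 0.0000 1.0000
    outer loop
      vertex 20.70 15.41 28.36
      vertex 9.88 0.04 28.36
      vertex 19.72 4.60 28.36
    endloop
  endfacet
  facet normal 0.5756 0.8178 0.0000
    outer loop
      vertex 20.70 15.41 0.00
      vertex 11.82 21.66 0.00
      vertex 11.82 21.66 28.36
    endloop
  endfacet
  facet normal 0.5756 0.8178 0.0000
    outer loop
      vertex 20.70 15.41 0.00
      vertex 11.82 21.66 28.36
      vertex 20.70 15.41 28.36
    endloop
  endfacet
  facet normal -0.4205 0.9073 0.0000
    outer loop
      vertex 11.82 21.66 0.00
      vertex 1.98 17.10 0.00
      vertex 1.98 17.10 28.36
    endloop
  endfacet
  facet normal -0.4205 0.9073 0.0000
    outer loop
      vertex 11.82 21.66 0.00
      vertex 1.98 17.10 28.36
      vertex 11.82 21.66 28.36
    endloop
  endfacet
  facet normal -0.9959 0.0903 0.0000
    outer loop
      vertex 1.98 17.10 0.00
      vertex 1.00 6.29 0.00
      vertex 1.00 6.29 28.36
    endloop
  endfacet
  facet normal -0.9959 0.0903 0.0000
    outer loop
      vertex 1.98 17.10 0.00
      vertex 1.00 6.29 28.36
      vertex 1.98 17.10 28.36
    endloop
  endfacet
  facet normal -0.5756 -0.8178 0.0000
    outer loop
      vertex 1.00 6.29 0.00
      vertex 9.88 0.04 0.00
      vertex 9.88 0.04 28.36
    endloop
  endfacet
  facet normal -0.5756 -0.8178 0.0000
    outer loop
      vertex 1.00 6.29 0.00
      vertex 9.88 0.04 28.36
      vertex 1.00 6.29 28.36
    endloop
  endfacet
  facet normal 0.4205 -0.9073 0.0000
    outer loop
      vertex 9.88 0.04 0.00
      vertex 19.72 4.60 0.00
      vertex 19.72 4.60 28.36
    endloop
  endfacet
  facet normal 0.4205 -0.9073 0.0000
    outer loop
      vertex 9.88 0.04 0.00
      vertex 19.72 4.60 28.36
      vertex 9.88 0.04 28.36
    endloop
  endfacet
  facet normal 0.9959 -0.0903 0.0000
    outer loop
      vertex 19.72 4.60 0.00
      vertex 20.70 15.41 0.00
      vertex 20.70 15.41 28.36
    endloop
  endfacet
  facet normal 0.9959 -0.0903 0.0000
    outer loop
      vertex 19.72 4.60 0.00
      vertex 20.70 15.41 28.36
      vertex 19.72 4.60 28.36
    endloop
  endfacet
endsolid part

The G0 Z moves step by Δz≈4.73 mm. Every layer's G1 loop is the same polygon, so the solid is a straight extrusion of it from z=0 to z≈28.4. Closing with flat bottom and top caps and triangulating gives 20 facets — a regular 6-sided prism (a cylinder approximated with 6 flat sides), circumscribed radius ≈ 10.8 mm, height ≈ 28.4 mm.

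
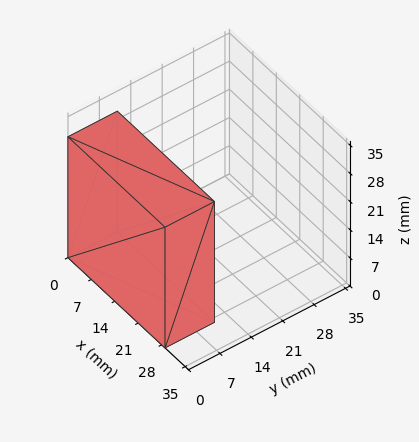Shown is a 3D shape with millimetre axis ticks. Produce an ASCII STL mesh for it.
Reading the render: the shape is a rectangular box, roughly 29 × 11 mm footprint and 30 mm tall (dimensions read to the nearest mm from the axis ticks). For the STL, each face is triangulated and given an outward normal.

solid part
  facet normal 0.0000 0.0000 -1.0000
    outer loop
      vertex 29.00 11.00 0.00
      vertex 29.00 0.00 0.00
      vertex 0.00 0.00 0.00
    endloop
  endfacet
  facet normal 0.0000 0.0000 -1.0000
    outer loop
      vertex 0.00 11.00 0.00
      vertex 29.00 11.00 0.00
      vertex 0.00 0.00 0.00
    endloop
  endfacet
  facet normal 0.0000 0.0000 1.0000
    outer loop
      vertex 0.00 0.00 30.00
      vertex 29.00 0.00 30.00
      vertex 29.00 11.00 30.00
    endloop
  endfacet
  facet normal 0.0000 0.0000 1.0000
    outer loop
      vertex 0.00 0.00 30.00
      vertex 29.00 11.00 30.00
      vertex 0.00 11.00 30.00
    endloop
  endfacet
  facet normal 0.0000 -1.0000 0.0000
    outer loop
      vertex 0.00 0.00 0.00
      vertex 29.00 0.00 0.00
      vertex 29.00 0.00 30.00
    endloop
  endfacet
  facet normal 0.0000 -1.0000 0.0000
    outer loop
      vertex 0.00 0.00 0.00
      vertex 29.00 0.00 30.00
      vertex 0.00 0.00 30.00
    endloop
  endfacet
  facet normal 0.0000 1.0000 0.0000
    outer loop
      vertex 29.00 11.00 30.00
      vertex 29.00 11.00 0.00
      vertex 0.00 11.00 0.00
    endloop
  endfacet
  facet normal 0.0000 1.0000 0.0000
    outer loop
      vertex 0.00 11.00 30.00
      vertex 29.00 11.00 30.00
      vertex 0.00 11.00 0.00
    endloop
  endfacet
  facet normal -1.0000 0.0000 0.0000
    outer loop
      vertex 0.00 11.00 30.00
      vertex 0.00 11.00 0.00
      vertex 0.00 0.00 0.00
    endloop
  endfacet
  facet normal -1.0000 0.0000 0.0000
    outer loop
      vertex 0.00 0.00 30.00
      vertex 0.00 11.00 30.00
      vertex 0.00 0.00 0.00
    endloop
  endfacet
  facet normal 1.0000 0.0000 0.0000
    outer loop
      vertex 29.00 0.00 0.00
      vertex 29.00 11.00 0.00
      vertex 29.00 11.00 30.00
    endloop
  endfacet
  facet normal 1.0000 0.0000 0.0000
    outer loop
      vertex 29.00 0.00 0.00
      vertex 29.00 11.00 30.00
      vertex 29.00 0.00 30.00
    endloop
  endfacet
endsolid part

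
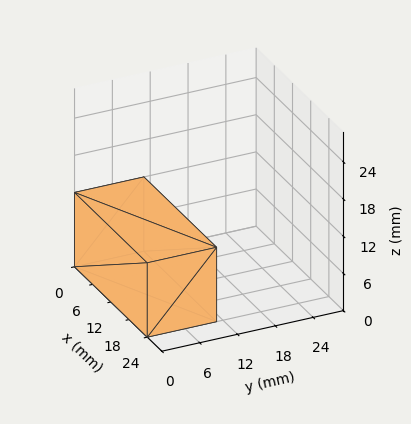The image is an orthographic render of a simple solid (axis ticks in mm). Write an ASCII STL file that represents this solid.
Reading the render: the shape is a rectangular box, roughly 24 × 11 mm footprint and 12 mm tall (dimensions read to the nearest mm from the axis ticks). For the STL, each face is triangulated and given an outward normal.

solid part
  facet normal 0.0000 0.0000 -1.0000
    outer loop
      vertex 24.000 11.000 0.000
      vertex 24.000 0.000 0.000
      vertex 0.000 0.000 0.000
    endloop
  endfacet
  facet normal 0.0000 0.0000 -1.0000
    outer loop
      vertex 0.000 11.000 0.000
      vertex 24.000 11.000 0.000
      vertex 0.000 0.000 0.000
    endloop
  endfacet
  facet normal 0.0000 0.0000 1.0000
    outer loop
      vertex 0.000 0.000 12.000
      vertex 24.000 0.000 12.000
      vertex 24.000 11.000 12.000
    endloop
  endfacet
  facet normal 0.0000 0.0000 1.0000
    outer loop
      vertex 0.000 0.000 12.000
      vertex 24.000 11.000 12.000
      vertex 0.000 11.000 12.000
    endloop
  endfacet
  facet normal 0.0000 -1.0000 0.0000
    outer loop
      vertex 0.000 0.000 0.000
      vertex 24.000 0.000 0.000
      vertex 24.000 0.000 12.000
    endloop
  endfacet
  facet normal 0.0000 -1.0000 0.0000
    outer loop
      vertex 0.000 0.000 0.000
      vertex 24.000 0.000 12.000
      vertex 0.000 0.000 12.000
    endloop
  endfacet
  facet normal 0.0000 1.0000 0.0000
    outer loop
      vertex 24.000 11.000 12.000
      vertex 24.000 11.000 0.000
      vertex 0.000 11.000 0.000
    endloop
  endfacet
  facet normal 0.0000 1.0000 0.0000
    outer loop
      vertex 0.000 11.000 12.000
      vertex 24.000 11.000 12.000
      vertex 0.000 11.000 0.000
    endloop
  endfacet
  facet normal -1.0000 0.0000 0.0000
    outer loop
      vertex 0.000 11.000 12.000
      vertex 0.000 11.000 0.000
      vertex 0.000 0.000 0.000
    endloop
  endfacet
  facet normal -1.0000 0.0000 0.0000
    outer loop
      vertex 0.000 0.000 12.000
      vertex 0.000 11.000 12.000
      vertex 0.000 0.000 0.000
    endloop
  endfacet
  facet normal 1.0000 0.0000 0.0000
    outer loop
      vertex 24.000 0.000 0.000
      vertex 24.000 11.000 0.000
      vertex 24.000 11.000 12.000
    endloop
  endfacet
  facet normal 1.0000 0.0000 0.0000
    outer loop
      vertex 24.000 0.000 0.000
      vertex 24.000 11.000 12.000
      vertex 24.000 0.000 12.000
    endloop
  endfacet
endsolid part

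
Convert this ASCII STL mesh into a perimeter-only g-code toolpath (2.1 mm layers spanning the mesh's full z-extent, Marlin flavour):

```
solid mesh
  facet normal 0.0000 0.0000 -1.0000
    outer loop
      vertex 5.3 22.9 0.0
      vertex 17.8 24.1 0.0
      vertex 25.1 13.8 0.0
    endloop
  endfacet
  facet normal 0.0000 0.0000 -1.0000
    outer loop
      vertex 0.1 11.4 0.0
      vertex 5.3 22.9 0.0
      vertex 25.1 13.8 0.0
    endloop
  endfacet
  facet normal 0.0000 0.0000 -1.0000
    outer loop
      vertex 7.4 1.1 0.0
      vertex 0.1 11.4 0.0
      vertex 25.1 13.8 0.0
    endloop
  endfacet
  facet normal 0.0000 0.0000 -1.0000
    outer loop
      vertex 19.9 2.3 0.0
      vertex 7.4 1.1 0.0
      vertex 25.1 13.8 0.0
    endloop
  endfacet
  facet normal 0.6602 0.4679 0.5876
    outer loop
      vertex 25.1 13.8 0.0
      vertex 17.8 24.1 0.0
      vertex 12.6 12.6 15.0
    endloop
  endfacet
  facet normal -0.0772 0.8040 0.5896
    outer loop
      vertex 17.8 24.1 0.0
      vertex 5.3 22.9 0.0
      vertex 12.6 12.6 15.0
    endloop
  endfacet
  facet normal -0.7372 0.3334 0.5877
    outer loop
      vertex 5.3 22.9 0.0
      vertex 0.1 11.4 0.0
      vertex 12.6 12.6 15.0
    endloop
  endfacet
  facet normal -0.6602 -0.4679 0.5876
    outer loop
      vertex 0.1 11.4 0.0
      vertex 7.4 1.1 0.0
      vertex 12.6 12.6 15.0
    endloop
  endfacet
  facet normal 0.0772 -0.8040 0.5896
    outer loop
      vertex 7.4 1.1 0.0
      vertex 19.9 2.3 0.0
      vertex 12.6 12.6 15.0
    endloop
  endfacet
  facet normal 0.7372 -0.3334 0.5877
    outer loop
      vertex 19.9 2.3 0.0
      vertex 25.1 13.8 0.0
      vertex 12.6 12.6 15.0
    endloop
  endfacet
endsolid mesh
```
; perimeter-only toolpath
G21 ; units = mm
G90 ; absolute positioning
G28 ; home
; layer 1
G0 Z2.1
G0 X23.3 Y13.6
G1 X17.1 Y22.5
G1 X6.3 Y21.4
G1 X1.9 Y11.6
G1 X8.1 Y2.7
G1 X18.9 Y3.8
G1 X23.3 Y13.6
; layer 2
G0 Z4.3
G0 X21.5 Y13.5
G1 X16.3 Y20.8
G1 X7.4 Y20.0
G1 X3.7 Y11.7
G1 X8.9 Y4.4
G1 X17.8 Y5.2
G1 X21.5 Y13.5
; layer 3
G0 Z6.4
G0 X19.7 Y13.3
G1 X15.6 Y19.2
G1 X8.4 Y18.5
G1 X5.5 Y11.9
G1 X9.6 Y6.0
G1 X16.8 Y6.7
G1 X19.7 Y13.3
; layer 4
G0 Z8.6
G0 X18.0 Y13.1
G1 X14.8 Y17.5
G1 X9.5 Y17.0
G1 X7.2 Y12.1
G1 X10.4 Y7.7
G1 X15.7 Y8.2
G1 X18.0 Y13.1
; layer 5
G0 Z10.7
G0 X16.2 Y12.9
G1 X14.1 Y15.9
G1 X10.5 Y15.5
G1 X9.0 Y12.3
G1 X11.1 Y9.3
G1 X14.7 Y9.7
G1 X16.2 Y12.9
; layer 6
G0 Z12.9
G0 X14.4 Y12.8
G1 X13.3 Y14.2
G1 X11.6 Y14.1
G1 X10.8 Y12.4
G1 X11.9 Y11.0
G1 X13.6 Y11.1
G1 X14.4 Y12.8
M2 ; end

The solid is a regular 6-sided pyramid, base circumscribed radius ≈ 12.6 mm, apex at z ≈ 15 mm. Slicing at Δz = 2.1 mm — 7 equal slices spanning the solid's height, so layer i sits at z = i·h/7 — gives 6 non-empty perimeters. Each is a 6-segment closed polygon; G0 lifts to the layer z and rapids to the start vertex, then G1 traces the edges. The cross-section shrinks linearly with z (the slice at the apex is degenerate and omitted).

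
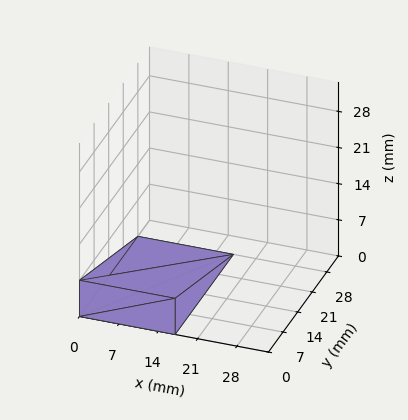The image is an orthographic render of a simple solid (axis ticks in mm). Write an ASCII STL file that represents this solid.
Reading the render: the shape is a wedge (ramp): 17 × 28 mm base, rising to 7 mm along the y=0 edge and sloping linearly to z=0 at y=28 (dimensions read to the nearest mm from the axis ticks). For the STL, each face is triangulated and given an outward normal.

solid part
  facet normal 0.0000 0.0000 -1.0000
    outer loop
      vertex 17.000 28.000 0.000
      vertex 17.000 0.000 0.000
      vertex 0.000 0.000 0.000
    endloop
  endfacet
  facet normal 0.0000 0.0000 -1.0000
    outer loop
      vertex 0.000 28.000 0.000
      vertex 17.000 28.000 0.000
      vertex 0.000 0.000 0.000
    endloop
  endfacet
  facet normal 0.0000 -1.0000 0.0000
    outer loop
      vertex 0.000 0.000 0.000
      vertex 17.000 0.000 0.000
      vertex 17.000 0.000 7.000
    endloop
  endfacet
  facet normal 0.0000 -1.0000 0.0000
    outer loop
      vertex 0.000 0.000 0.000
      vertex 17.000 0.000 7.000
      vertex 0.000 0.000 7.000
    endloop
  endfacet
  facet normal 0.0000 0.2425 0.9701
    outer loop
      vertex 0.000 0.000 7.000
      vertex 17.000 0.000 7.000
      vertex 17.000 28.000 0.000
    endloop
  endfacet
  facet normal 0.0000 0.2425 0.9701
    outer loop
      vertex 0.000 0.000 7.000
      vertex 17.000 28.000 0.000
      vertex 0.000 28.000 0.000
    endloop
  endfacet
  facet normal -1.0000 0.0000 0.0000
    outer loop
      vertex 0.000 0.000 7.000
      vertex 0.000 28.000 0.000
      vertex 0.000 0.000 0.000
    endloop
  endfacet
  facet normal 1.0000 0.0000 0.0000
    outer loop
      vertex 17.000 0.000 0.000
      vertex 17.000 28.000 0.000
      vertex 17.000 0.000 7.000
    endloop
  endfacet
endsolid part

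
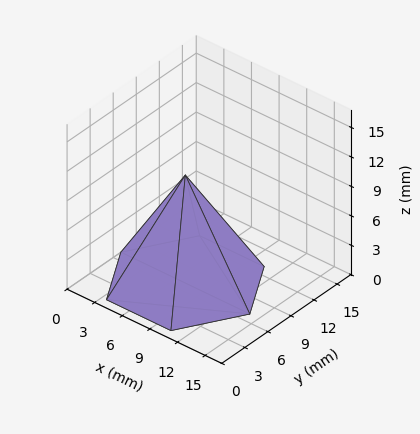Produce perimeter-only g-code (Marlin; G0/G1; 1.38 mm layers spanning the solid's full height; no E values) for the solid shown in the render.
Reading the render: the shape is a regular 6-sided pyramid, base circumscribed radius ≈ 7 mm, apex at z ≈ 11 mm (dimensions read to the nearest mm from the axis ticks). For the g-code, the solid's height is divided into equal slices at the stated Δz and each level perimeter traced with G1 moves after a G0 lift.

; perimeter-only toolpath
G21 ; units = mm
G90 ; absolute positioning
G28 ; home
; layer 1
G0 Z1.38
G0 X13.12 Y7.00
G1 X10.06 Y12.30
G1 X3.94 Y12.30
G1 X0.88 Y7.00
G1 X3.94 Y1.70
G1 X10.06 Y1.70
G1 X13.12 Y7.00
; layer 2
G0 Z2.75
G0 X12.25 Y7.00
G1 X9.62 Y11.54
G1 X4.38 Y11.54
G1 X1.75 Y7.00
G1 X4.38 Y2.46
G1 X9.62 Y2.46
G1 X12.25 Y7.00
; layer 3
G0 Z4.12
G0 X11.38 Y7.00
G1 X9.19 Y10.79
G1 X4.81 Y10.79
G1 X2.62 Y7.00
G1 X4.81 Y3.21
G1 X9.19 Y3.21
G1 X11.38 Y7.00
; layer 4
G0 Z5.50
G0 X10.50 Y7.00
G1 X8.75 Y10.03
G1 X5.25 Y10.03
G1 X3.50 Y7.00
G1 X5.25 Y3.97
G1 X8.75 Y3.97
G1 X10.50 Y7.00
; layer 5
G0 Z6.88
G0 X9.62 Y7.00
G1 X8.31 Y9.27
G1 X5.69 Y9.27
G1 X4.38 Y7.00
G1 X5.69 Y4.73
G1 X8.31 Y4.73
G1 X9.62 Y7.00
; layer 6
G0 Z8.25
G0 X8.75 Y7.00
G1 X7.88 Y8.52
G1 X6.12 Y8.52
G1 X5.25 Y7.00
G1 X6.12 Y5.49
G1 X7.88 Y5.49
G1 X8.75 Y7.00
; layer 7
G0 Z9.62
G0 X7.88 Y7.00
G1 X7.44 Y7.76
G1 X6.56 Y7.76
G1 X6.12 Y7.00
G1 X6.56 Y6.24
G1 X7.44 Y6.24
G1 X7.88 Y7.00
M2 ; end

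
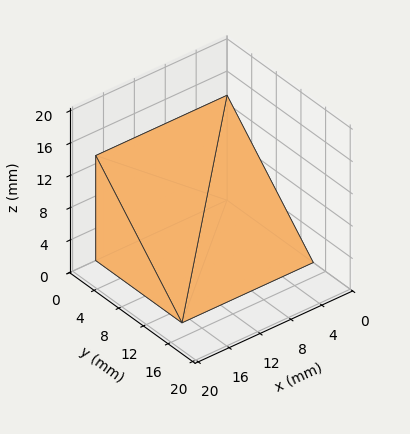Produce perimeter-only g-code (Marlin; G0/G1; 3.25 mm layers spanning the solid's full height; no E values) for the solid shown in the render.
Reading the render: the shape is a wedge (ramp): 17 × 14 mm base, rising to 13 mm along the y=0 edge and sloping linearly to z=0 at y=14 (dimensions read to the nearest mm from the axis ticks). For the g-code, the solid's height is divided into equal slices at the stated Δz and each level perimeter traced with G1 moves after a G0 lift.

; perimeter-only toolpath
G21 ; units = mm
G90 ; absolute positioning
G28 ; home
; layer 1
G0 Z3.25
G0 X0.00 Y0.00
G1 X17.00 Y0.00
G1 X17.00 Y10.50
G1 X0.00 Y10.50
G1 X0.00 Y0.00
; layer 2
G0 Z6.50
G0 X0.00 Y0.00
G1 X17.00 Y0.00
G1 X17.00 Y7.00
G1 X0.00 Y7.00
G1 X0.00 Y0.00
; layer 3
G0 Z9.75
G0 X0.00 Y0.00
G1 X17.00 Y0.00
G1 X17.00 Y3.50
G1 X0.00 Y3.50
G1 X0.00 Y0.00
M2 ; end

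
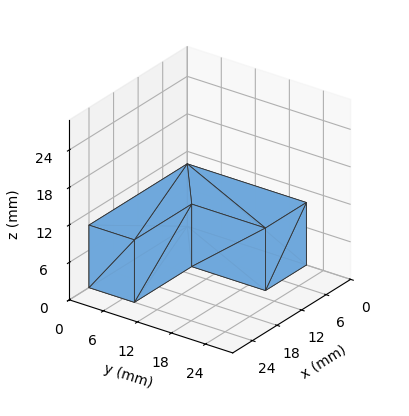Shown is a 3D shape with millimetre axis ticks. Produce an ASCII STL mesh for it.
Reading the render: the shape is an L-shaped prism: outer 24 × 21 mm, arm thicknesses ≈ 8 mm (horizontal) and 10 mm (vertical), extruded 10 mm in z (dimensions read to the nearest mm from the axis ticks). For the STL, each face is triangulated and given an outward normal.

solid part
  facet normal 0.0000 0.0000 -1.0000
    outer loop
      vertex 24.00 8.00 0.00
      vertex 24.00 0.00 0.00
      vertex 0.00 0.00 0.00
    endloop
  endfacet
  facet normal 0.0000 0.0000 -1.0000
    outer loop
      vertex 10.00 8.00 0.00
      vertex 24.00 8.00 0.00
      vertex 0.00 0.00 0.00
    endloop
  endfacet
  facet normal 0.0000 0.0000 -1.0000
    outer loop
      vertex 10.00 21.00 0.00
      vertex 10.00 8.00 0.00
      vertex 0.00 0.00 0.00
    endloop
  endfacet
  facet normal 0.0000 0.0000 -1.0000
    outer loop
      vertex 0.00 21.00 0.00
      vertex 10.00 21.00 0.00
      vertex 0.00 0.00 0.00
    endloop
  endfacet
  facet normal 0.0000 0.0000 1.0000
    outer loop
      vertex 0.00 0.00 10.00
      vertex 24.00 0.00 10.00
      vertex 24.00 8.00 10.00
    endloop
  endfacet
  facet normal 0.0000 0.0000 1.0000
    outer loop
      vertex 0.00 0.00 10.00
      vertex 24.00 8.00 10.00
      vertex 10.00 8.00 10.00
    endloop
  endfacet
  facet normal 0.0000 0.0000 1.0000
    outer loop
      vertex 0.00 0.00 10.00
      vertex 10.00 8.00 10.00
      vertex 10.00 21.00 10.00
    endloop
  endfacet
  facet normal 0.0000 0.0000 1.0000
    outer loop
      vertex 0.00 0.00 10.00
      vertex 10.00 21.00 10.00
      vertex 0.00 21.00 10.00
    endloop
  endfacet
  facet normal 0.0000 -1.0000 0.0000
    outer loop
      vertex 0.00 0.00 0.00
      vertex 24.00 0.00 0.00
      vertex 24.00 0.00 10.00
    endloop
  endfacet
  facet normal 0.0000 -1.0000 0.0000
    outer loop
      vertex 0.00 0.00 0.00
      vertex 24.00 0.00 10.00
      vertex 0.00 0.00 10.00
    endloop
  endfacet
  facet normal 1.0000 0.0000 0.0000
    outer loop
      vertex 24.00 0.00 0.00
      vertex 24.00 8.00 0.00
      vertex 24.00 8.00 10.00
    endloop
  endfacet
  facet normal 1.0000 0.0000 0.0000
    outer loop
      vertex 24.00 0.00 0.00
      vertex 24.00 8.00 10.00
      vertex 24.00 0.00 10.00
    endloop
  endfacet
  facet normal 0.0000 1.0000 0.0000
    outer loop
      vertex 24.00 8.00 0.00
      vertex 10.00 8.00 0.00
      vertex 10.00 8.00 10.00
    endloop
  endfacet
  facet normal 0.0000 1.0000 0.0000
    outer loop
      vertex 24.00 8.00 0.00
      vertex 10.00 8.00 10.00
      vertex 24.00 8.00 10.00
    endloop
  endfacet
  facet normal 1.0000 0.0000 0.0000
    outer loop
      vertex 10.00 8.00 0.00
      vertex 10.00 21.00 0.00
      vertex 10.00 21.00 10.00
    endloop
  endfacet
  facet normal 1.0000 0.0000 0.0000
    outer loop
      vertex 10.00 8.00 0.00
      vertex 10.00 21.00 10.00
      vertex 10.00 8.00 10.00
    endloop
  endfacet
  facet normal 0.0000 1.0000 0.0000
    outer loop
      vertex 10.00 21.00 0.00
      vertex 0.00 21.00 0.00
      vertex 0.00 21.00 10.00
    endloop
  endfacet
  facet normal 0.0000 1.0000 0.0000
    outer loop
      vertex 10.00 21.00 0.00
      vertex 0.00 21.00 10.00
      vertex 10.00 21.00 10.00
    endloop
  endfacet
  facet normal -1.0000 0.0000 0.0000
    outer loop
      vertex 0.00 21.00 0.00
      vertex 0.00 0.00 0.00
      vertex 0.00 0.00 10.00
    endloop
  endfacet
  facet normal -1.0000 0.0000 0.0000
    outer loop
      vertex 0.00 21.00 0.00
      vertex 0.00 0.00 10.00
      vertex 0.00 21.00 10.00
    endloop
  endfacet
endsolid part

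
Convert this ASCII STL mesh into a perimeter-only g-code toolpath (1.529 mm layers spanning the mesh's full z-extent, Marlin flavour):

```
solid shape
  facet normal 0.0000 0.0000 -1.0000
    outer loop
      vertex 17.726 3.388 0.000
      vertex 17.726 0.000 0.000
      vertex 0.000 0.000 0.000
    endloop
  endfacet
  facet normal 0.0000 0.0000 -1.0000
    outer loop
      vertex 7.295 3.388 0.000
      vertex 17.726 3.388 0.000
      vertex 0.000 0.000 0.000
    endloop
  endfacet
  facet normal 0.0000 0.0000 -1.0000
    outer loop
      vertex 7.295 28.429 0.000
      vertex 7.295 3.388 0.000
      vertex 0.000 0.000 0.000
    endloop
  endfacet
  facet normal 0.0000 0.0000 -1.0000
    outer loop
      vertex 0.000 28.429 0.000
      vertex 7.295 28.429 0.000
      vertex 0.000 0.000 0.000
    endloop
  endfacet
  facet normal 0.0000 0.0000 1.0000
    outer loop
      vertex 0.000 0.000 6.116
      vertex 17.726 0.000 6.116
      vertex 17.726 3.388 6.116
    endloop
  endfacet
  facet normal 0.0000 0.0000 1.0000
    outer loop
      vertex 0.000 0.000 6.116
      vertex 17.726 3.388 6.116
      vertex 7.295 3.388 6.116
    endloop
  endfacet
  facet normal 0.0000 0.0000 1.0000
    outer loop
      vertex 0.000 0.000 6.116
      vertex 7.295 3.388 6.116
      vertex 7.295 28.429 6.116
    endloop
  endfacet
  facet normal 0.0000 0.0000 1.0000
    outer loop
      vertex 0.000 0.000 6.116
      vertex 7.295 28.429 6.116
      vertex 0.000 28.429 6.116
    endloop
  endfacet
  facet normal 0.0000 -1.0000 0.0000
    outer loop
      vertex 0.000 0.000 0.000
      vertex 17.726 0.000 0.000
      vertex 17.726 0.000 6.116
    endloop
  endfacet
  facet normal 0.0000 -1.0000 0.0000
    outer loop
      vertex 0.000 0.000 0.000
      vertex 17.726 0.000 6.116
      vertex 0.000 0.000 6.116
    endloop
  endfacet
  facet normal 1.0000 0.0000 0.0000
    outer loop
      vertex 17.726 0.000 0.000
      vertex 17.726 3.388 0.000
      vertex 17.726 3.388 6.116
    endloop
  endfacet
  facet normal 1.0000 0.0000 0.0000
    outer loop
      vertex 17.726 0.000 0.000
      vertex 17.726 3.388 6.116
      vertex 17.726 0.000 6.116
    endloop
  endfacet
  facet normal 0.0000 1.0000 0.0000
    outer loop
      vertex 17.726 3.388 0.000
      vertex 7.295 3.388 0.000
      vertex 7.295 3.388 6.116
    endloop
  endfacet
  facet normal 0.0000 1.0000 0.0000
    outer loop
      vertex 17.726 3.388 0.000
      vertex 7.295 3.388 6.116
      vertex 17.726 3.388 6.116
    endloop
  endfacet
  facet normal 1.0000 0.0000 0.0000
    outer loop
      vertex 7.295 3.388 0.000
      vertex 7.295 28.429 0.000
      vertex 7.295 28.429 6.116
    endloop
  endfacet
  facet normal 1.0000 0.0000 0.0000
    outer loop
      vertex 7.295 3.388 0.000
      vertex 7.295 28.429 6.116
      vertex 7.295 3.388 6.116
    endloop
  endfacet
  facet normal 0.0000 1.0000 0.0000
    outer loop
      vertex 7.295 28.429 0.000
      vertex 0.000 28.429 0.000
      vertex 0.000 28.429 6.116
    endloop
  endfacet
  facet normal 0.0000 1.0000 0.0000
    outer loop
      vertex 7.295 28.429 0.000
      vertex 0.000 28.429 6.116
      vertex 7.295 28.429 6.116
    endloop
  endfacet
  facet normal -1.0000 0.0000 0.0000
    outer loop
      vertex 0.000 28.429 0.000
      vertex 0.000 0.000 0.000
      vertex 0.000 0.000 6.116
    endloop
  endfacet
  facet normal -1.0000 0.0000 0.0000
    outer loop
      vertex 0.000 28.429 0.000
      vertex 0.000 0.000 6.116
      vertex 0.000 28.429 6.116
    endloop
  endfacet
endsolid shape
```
; perimeter-only toolpath
G21 ; units = mm
G90 ; absolute positioning
G28 ; home
; layer 1
G0 Z1.529
G0 X0.000 Y0.000
G1 X17.726 Y0.000
G1 X17.726 Y3.388
G1 X7.295 Y3.388
G1 X7.295 Y28.429
G1 X0.000 Y28.429
G1 X0.000 Y0.000
; layer 2
G0 Z3.058
G0 X0.000 Y0.000
G1 X17.726 Y0.000
G1 X17.726 Y3.388
G1 X7.295 Y3.388
G1 X7.295 Y28.429
G1 X0.000 Y28.429
G1 X0.000 Y0.000
; layer 3
G0 Z4.587
G0 X0.000 Y0.000
G1 X17.726 Y0.000
G1 X17.726 Y3.388
G1 X7.295 Y3.388
G1 X7.295 Y28.429
G1 X0.000 Y28.429
G1 X0.000 Y0.000
; layer 4
G0 Z6.116
G0 X0.000 Y0.000
G1 X17.726 Y0.000
G1 X17.726 Y3.388
G1 X7.295 Y3.388
G1 X7.295 Y28.429
G1 X0.000 Y28.429
G1 X0.000 Y0.000
M2 ; end

The solid is an L-shaped prism: outer 17.7 × 28.4 mm, arm thicknesses ≈ 3.39 mm (horizontal) and 7.29 mm (vertical), extruded 6.12 mm in z. Slicing at Δz = 1.529 mm — 4 equal slices spanning the solid's height, so layer i sits at z = i·h/4 — gives 4 non-empty perimeters. Each is a 6-segment closed polygon; G0 lifts to the layer z and rapids to the start vertex, then G1 traces the edges.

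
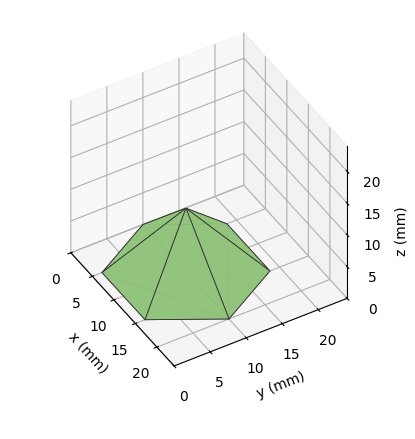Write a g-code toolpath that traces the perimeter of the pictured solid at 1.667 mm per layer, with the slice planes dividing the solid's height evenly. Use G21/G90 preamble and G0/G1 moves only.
Reading the render: the shape is a regular 6-sided pyramid, base circumscribed radius ≈ 10 mm, apex at z ≈ 10 mm (dimensions read to the nearest mm from the axis ticks). For the g-code, the solid's height is divided into equal slices at the stated Δz and each level perimeter traced with G1 moves after a G0 lift.

; perimeter-only toolpath
G21 ; units = mm
G90 ; absolute positioning
G28 ; home
; layer 1
G0 Z1.667
G0 X18.333 Y10.000
G1 X14.167 Y17.217
G1 X5.833 Y17.217
G1 X1.667 Y10.000
G1 X5.833 Y2.783
G1 X14.167 Y2.783
G1 X18.333 Y10.000
; layer 2
G0 Z3.333
G0 X16.667 Y10.000
G1 X13.333 Y15.773
G1 X6.667 Y15.773
G1 X3.333 Y10.000
G1 X6.667 Y4.227
G1 X13.333 Y4.227
G1 X16.667 Y10.000
; layer 3
G0 Z5.000
G0 X15.000 Y10.000
G1 X12.500 Y14.330
G1 X7.500 Y14.330
G1 X5.000 Y10.000
G1 X7.500 Y5.670
G1 X12.500 Y5.670
G1 X15.000 Y10.000
; layer 4
G0 Z6.667
G0 X13.333 Y10.000
G1 X11.667 Y12.887
G1 X8.333 Y12.887
G1 X6.667 Y10.000
G1 X8.333 Y7.113
G1 X11.667 Y7.113
G1 X13.333 Y10.000
; layer 5
G0 Z8.333
G0 X11.667 Y10.000
G1 X10.833 Y11.443
G1 X9.167 Y11.443
G1 X8.333 Y10.000
G1 X9.167 Y8.557
G1 X10.833 Y8.557
G1 X11.667 Y10.000
M2 ; end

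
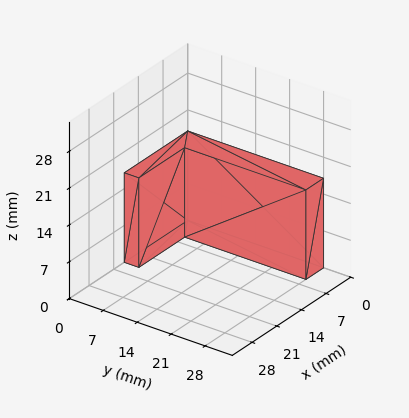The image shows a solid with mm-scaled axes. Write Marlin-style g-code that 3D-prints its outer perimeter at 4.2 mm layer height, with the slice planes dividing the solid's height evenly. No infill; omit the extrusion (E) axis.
Reading the render: the shape is an L-shaped prism: outer 18 × 28 mm, arm thicknesses ≈ 3 mm (horizontal) and 5 mm (vertical), extruded 17 mm in z (dimensions read to the nearest mm from the axis ticks). For the g-code, the solid's height is divided into equal slices at the stated Δz and each level perimeter traced with G1 moves after a G0 lift.

; perimeter-only toolpath
G21 ; units = mm
G90 ; absolute positioning
G28 ; home
; layer 1
G0 Z4.2
G0 X0.0 Y0.0
G1 X18.0 Y0.0
G1 X18.0 Y3.0
G1 X5.0 Y3.0
G1 X5.0 Y28.0
G1 X0.0 Y28.0
G1 X0.0 Y0.0
; layer 2
G0 Z8.5
G0 X0.0 Y0.0
G1 X18.0 Y0.0
G1 X18.0 Y3.0
G1 X5.0 Y3.0
G1 X5.0 Y28.0
G1 X0.0 Y28.0
G1 X0.0 Y0.0
; layer 3
G0 Z12.8
G0 X0.0 Y0.0
G1 X18.0 Y0.0
G1 X18.0 Y3.0
G1 X5.0 Y3.0
G1 X5.0 Y28.0
G1 X0.0 Y28.0
G1 X0.0 Y0.0
; layer 4
G0 Z17.0
G0 X0.0 Y0.0
G1 X18.0 Y0.0
G1 X18.0 Y3.0
G1 X5.0 Y3.0
G1 X5.0 Y28.0
G1 X0.0 Y28.0
G1 X0.0 Y0.0
M2 ; end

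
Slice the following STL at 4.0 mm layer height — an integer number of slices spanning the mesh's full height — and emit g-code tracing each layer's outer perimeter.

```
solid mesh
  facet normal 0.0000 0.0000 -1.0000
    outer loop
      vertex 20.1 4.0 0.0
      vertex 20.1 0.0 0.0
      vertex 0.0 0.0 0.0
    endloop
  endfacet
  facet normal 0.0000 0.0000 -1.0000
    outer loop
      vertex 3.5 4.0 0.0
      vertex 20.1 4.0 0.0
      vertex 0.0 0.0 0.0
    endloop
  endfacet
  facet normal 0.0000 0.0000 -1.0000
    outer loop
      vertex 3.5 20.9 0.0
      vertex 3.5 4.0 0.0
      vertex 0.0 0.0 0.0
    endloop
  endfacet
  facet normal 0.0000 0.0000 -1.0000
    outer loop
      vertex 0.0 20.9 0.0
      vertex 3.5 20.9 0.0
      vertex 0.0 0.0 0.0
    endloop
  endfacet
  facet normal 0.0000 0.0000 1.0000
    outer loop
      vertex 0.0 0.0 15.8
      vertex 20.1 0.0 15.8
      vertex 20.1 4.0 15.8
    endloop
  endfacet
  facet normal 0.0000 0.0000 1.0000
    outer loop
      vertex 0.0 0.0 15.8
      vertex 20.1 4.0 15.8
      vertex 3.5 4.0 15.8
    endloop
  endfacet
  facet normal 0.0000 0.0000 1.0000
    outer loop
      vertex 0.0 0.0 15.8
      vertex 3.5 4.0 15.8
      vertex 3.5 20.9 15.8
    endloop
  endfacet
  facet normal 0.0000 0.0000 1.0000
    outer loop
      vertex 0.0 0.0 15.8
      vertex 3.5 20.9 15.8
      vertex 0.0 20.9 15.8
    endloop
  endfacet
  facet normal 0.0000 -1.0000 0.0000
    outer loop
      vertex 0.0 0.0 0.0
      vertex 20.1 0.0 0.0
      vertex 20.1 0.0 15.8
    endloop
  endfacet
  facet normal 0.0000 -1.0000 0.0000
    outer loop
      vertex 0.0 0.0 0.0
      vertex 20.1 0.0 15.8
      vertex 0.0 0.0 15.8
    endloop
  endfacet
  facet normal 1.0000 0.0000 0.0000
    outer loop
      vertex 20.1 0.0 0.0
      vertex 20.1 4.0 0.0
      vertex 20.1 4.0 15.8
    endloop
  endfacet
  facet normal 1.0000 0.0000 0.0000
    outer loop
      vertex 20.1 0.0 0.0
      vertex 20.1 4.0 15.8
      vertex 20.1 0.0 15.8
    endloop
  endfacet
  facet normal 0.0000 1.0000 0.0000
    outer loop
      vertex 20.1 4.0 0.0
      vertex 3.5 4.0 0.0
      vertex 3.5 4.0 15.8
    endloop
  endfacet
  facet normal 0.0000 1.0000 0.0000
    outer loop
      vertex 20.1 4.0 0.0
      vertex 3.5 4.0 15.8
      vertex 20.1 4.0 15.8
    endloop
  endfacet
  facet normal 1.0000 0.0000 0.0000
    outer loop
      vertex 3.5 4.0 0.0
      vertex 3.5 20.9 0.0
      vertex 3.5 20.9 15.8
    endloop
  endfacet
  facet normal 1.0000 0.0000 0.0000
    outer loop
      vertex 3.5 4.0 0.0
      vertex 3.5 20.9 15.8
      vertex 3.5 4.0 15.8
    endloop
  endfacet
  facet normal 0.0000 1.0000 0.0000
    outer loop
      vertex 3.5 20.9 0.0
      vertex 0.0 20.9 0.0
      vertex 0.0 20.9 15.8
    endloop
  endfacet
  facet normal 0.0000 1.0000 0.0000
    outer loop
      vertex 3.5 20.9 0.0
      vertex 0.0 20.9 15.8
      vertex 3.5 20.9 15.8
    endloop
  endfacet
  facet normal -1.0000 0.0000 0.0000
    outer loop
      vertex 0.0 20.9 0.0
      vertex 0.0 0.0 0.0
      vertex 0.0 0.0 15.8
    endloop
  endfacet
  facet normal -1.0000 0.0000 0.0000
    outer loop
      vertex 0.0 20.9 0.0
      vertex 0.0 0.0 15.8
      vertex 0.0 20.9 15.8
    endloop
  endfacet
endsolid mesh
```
; perimeter-only toolpath
G21 ; units = mm
G90 ; absolute positioning
G28 ; home
; layer 1
G0 Z4.0
G0 X0.0 Y0.0
G1 X20.1 Y0.0
G1 X20.1 Y4.0
G1 X3.5 Y4.0
G1 X3.5 Y20.9
G1 X0.0 Y20.9
G1 X0.0 Y0.0
; layer 2
G0 Z7.9
G0 X0.0 Y0.0
G1 X20.1 Y0.0
G1 X20.1 Y4.0
G1 X3.5 Y4.0
G1 X3.5 Y20.9
G1 X0.0 Y20.9
G1 X0.0 Y0.0
; layer 3
G0 Z11.9
G0 X0.0 Y0.0
G1 X20.1 Y0.0
G1 X20.1 Y4.0
G1 X3.5 Y4.0
G1 X3.5 Y20.9
G1 X0.0 Y20.9
G1 X0.0 Y0.0
; layer 4
G0 Z15.8
G0 X0.0 Y0.0
G1 X20.1 Y0.0
G1 X20.1 Y4.0
G1 X3.5 Y4.0
G1 X3.5 Y20.9
G1 X0.0 Y20.9
G1 X0.0 Y0.0
M2 ; end

The solid is an L-shaped prism: outer 20.1 × 20.9 mm, arm thicknesses ≈ 4 mm (horizontal) and 3.5 mm (vertical), extruded 15.8 mm in z. Slicing at Δz = 4.0 mm — 4 equal slices spanning the solid's height, so layer i sits at z = i·h/4 — gives 4 non-empty perimeters. Each is a 6-segment closed polygon; G0 lifts to the layer z and rapids to the start vertex, then G1 traces the edges.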